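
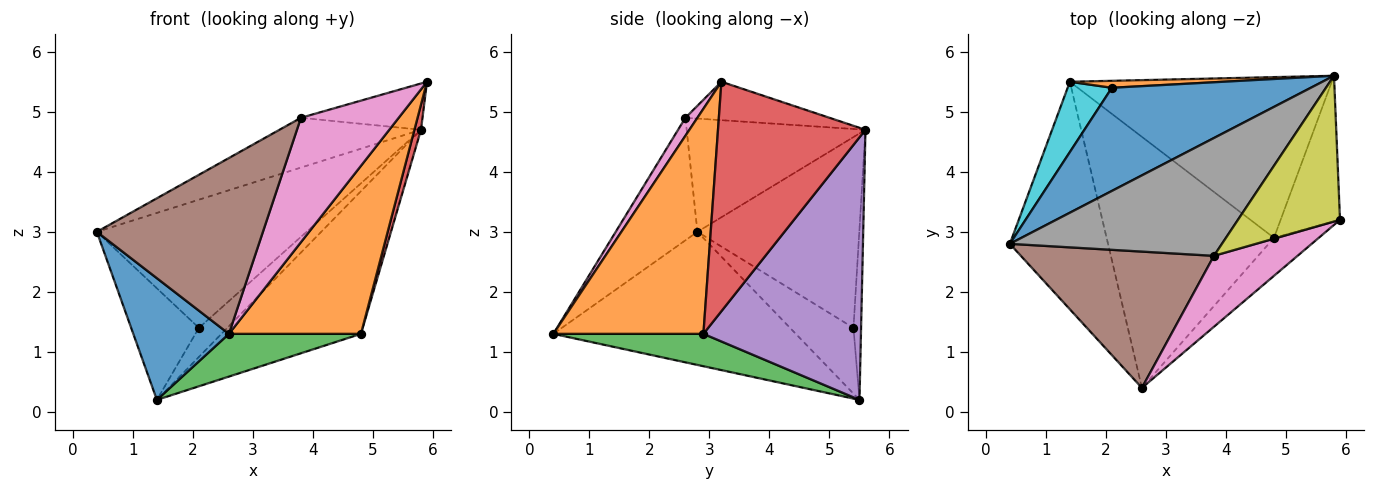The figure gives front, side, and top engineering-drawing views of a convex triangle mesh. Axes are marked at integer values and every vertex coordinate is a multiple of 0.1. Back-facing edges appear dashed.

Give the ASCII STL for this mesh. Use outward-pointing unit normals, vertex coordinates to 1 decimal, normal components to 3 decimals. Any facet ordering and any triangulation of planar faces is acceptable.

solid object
 facet normal -0.767 -0.303 -0.566
  outer loop
   vertex 2.6 0.4 1.3
   vertex 0.4 2.8 3.0
   vertex 1.4 5.5 0.2
  endloop
 endfacet
 facet normal 0.742 -0.653 -0.148
  outer loop
   vertex 4.8 2.9 1.3
   vertex 5.9 3.2 5.5
   vertex 2.6 0.4 1.3
  endloop
 endfacet
 facet normal 0.187 -0.165 -0.968
  outer loop
   vertex 4.8 2.9 1.3
   vertex 2.6 0.4 1.3
   vertex 1.4 5.5 0.2
  endloop
 endfacet
 facet normal 0.967 -0.043 -0.250
  outer loop
   vertex 5.8 5.6 4.7
   vertex 5.9 3.2 5.5
   vertex 4.8 2.9 1.3
  endloop
 endfacet
 facet normal 0.600 0.531 -0.598
  outer loop
   vertex 5.8 5.6 4.7
   vertex 4.8 2.9 1.3
   vertex 1.4 5.5 0.2
  endloop
 endfacet
 facet normal -0.362 -0.737 0.571
  outer loop
   vertex 3.8 2.6 4.9
   vertex 0.4 2.8 3.0
   vertex 2.6 0.4 1.3
  endloop
 endfacet
 facet normal 0.106 -0.864 0.493
  outer loop
   vertex 3.8 2.6 4.9
   vertex 2.6 0.4 1.3
   vertex 5.9 3.2 5.5
  endloop
 endfacet
 facet normal -0.441 0.349 0.827
  outer loop
   vertex 3.8 2.6 4.9
   vertex 5.8 5.6 4.7
   vertex 0.4 2.8 3.0
  endloop
 endfacet
 facet normal -0.338 0.285 0.897
  outer loop
   vertex 3.8 2.6 4.9
   vertex 5.9 3.2 5.5
   vertex 5.8 5.6 4.7
  endloop
 endfacet
 facet normal -0.621 0.663 0.418
  outer loop
   vertex 2.1 5.4 1.4
   vertex 1.4 5.5 0.2
   vertex 0.4 2.8 3.0
  endloop
 endfacet
 facet normal -0.515 0.668 0.537
  outer loop
   vertex 2.1 5.4 1.4
   vertex 0.4 2.8 3.0
   vertex 5.8 5.6 4.7
  endloop
 endfacet
 facet normal -0.252 0.941 0.225
  outer loop
   vertex 2.1 5.4 1.4
   vertex 5.8 5.6 4.7
   vertex 1.4 5.5 0.2
  endloop
 endfacet
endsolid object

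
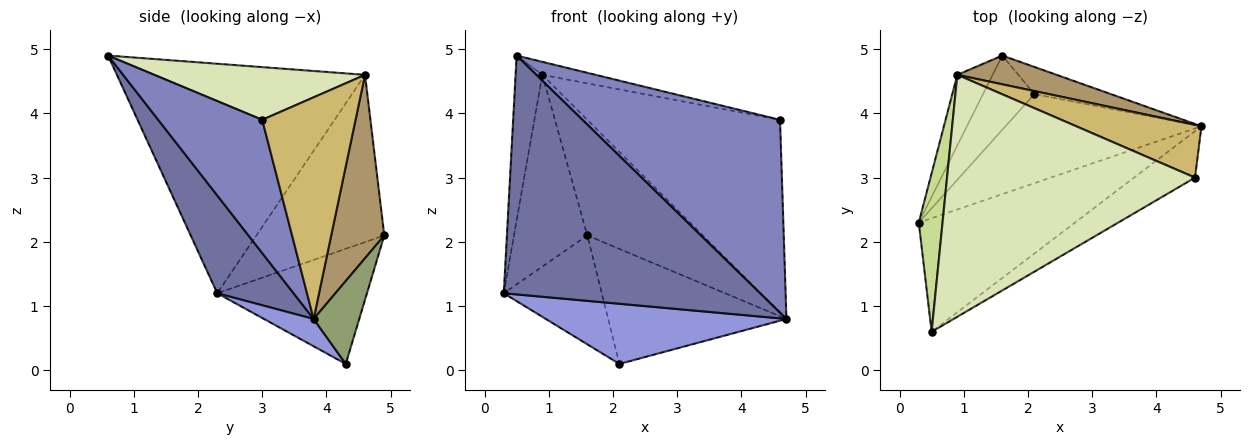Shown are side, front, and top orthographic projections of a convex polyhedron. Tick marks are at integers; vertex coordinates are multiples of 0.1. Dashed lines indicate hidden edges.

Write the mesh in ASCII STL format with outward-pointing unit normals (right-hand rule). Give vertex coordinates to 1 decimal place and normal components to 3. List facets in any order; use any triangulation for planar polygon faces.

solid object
 facet normal 0.260 -0.872 -0.415
  outer loop
   vertex 0.5 0.6 4.9
   vertex 0.3 2.3 1.2
   vertex 4.7 3.8 0.8
  endloop
 endfacet
 facet normal 0.456 -0.865 -0.209
  outer loop
   vertex 4.6 3.0 3.9
   vertex 0.5 0.6 4.9
   vertex 4.7 3.8 0.8
  endloop
 endfacet
 facet normal 0.115 -0.556 -0.823
  outer loop
   vertex 2.1 4.3 0.1
   vertex 4.7 3.8 0.8
   vertex 0.3 2.3 1.2
  endloop
 endfacet
 facet normal -0.784 0.513 -0.350
  outer loop
   vertex 2.1 4.3 0.1
   vertex 0.3 2.3 1.2
   vertex 1.6 4.9 2.1
  endloop
 endfacet
 facet normal 0.242 0.944 -0.223
  outer loop
   vertex 2.1 4.3 0.1
   vertex 1.6 4.9 2.1
   vertex 4.7 3.8 0.8
  endloop
 endfacet
 facet normal -0.853 0.489 -0.180
  outer loop
   vertex 0.9 4.6 4.6
   vertex 1.6 4.9 2.1
   vertex 0.3 2.3 1.2
  endloop
 endfacet
 facet normal -0.989 0.107 0.102
  outer loop
   vertex 0.9 4.6 4.6
   vertex 0.3 2.3 1.2
   vertex 0.5 0.6 4.9
  endloop
 endfacet
 facet normal 0.208 0.053 0.977
  outer loop
   vertex 0.9 4.6 4.6
   vertex 0.5 0.6 4.9
   vertex 4.6 3.0 3.9
  endloop
 endfacet
 facet normal 0.407 0.886 0.220
  outer loop
   vertex 0.9 4.6 4.6
   vertex 4.7 3.8 0.8
   vertex 1.6 4.9 2.1
  endloop
 endfacet
 facet normal 0.423 0.874 0.239
  outer loop
   vertex 0.9 4.6 4.6
   vertex 4.6 3.0 3.9
   vertex 4.7 3.8 0.8
  endloop
 endfacet
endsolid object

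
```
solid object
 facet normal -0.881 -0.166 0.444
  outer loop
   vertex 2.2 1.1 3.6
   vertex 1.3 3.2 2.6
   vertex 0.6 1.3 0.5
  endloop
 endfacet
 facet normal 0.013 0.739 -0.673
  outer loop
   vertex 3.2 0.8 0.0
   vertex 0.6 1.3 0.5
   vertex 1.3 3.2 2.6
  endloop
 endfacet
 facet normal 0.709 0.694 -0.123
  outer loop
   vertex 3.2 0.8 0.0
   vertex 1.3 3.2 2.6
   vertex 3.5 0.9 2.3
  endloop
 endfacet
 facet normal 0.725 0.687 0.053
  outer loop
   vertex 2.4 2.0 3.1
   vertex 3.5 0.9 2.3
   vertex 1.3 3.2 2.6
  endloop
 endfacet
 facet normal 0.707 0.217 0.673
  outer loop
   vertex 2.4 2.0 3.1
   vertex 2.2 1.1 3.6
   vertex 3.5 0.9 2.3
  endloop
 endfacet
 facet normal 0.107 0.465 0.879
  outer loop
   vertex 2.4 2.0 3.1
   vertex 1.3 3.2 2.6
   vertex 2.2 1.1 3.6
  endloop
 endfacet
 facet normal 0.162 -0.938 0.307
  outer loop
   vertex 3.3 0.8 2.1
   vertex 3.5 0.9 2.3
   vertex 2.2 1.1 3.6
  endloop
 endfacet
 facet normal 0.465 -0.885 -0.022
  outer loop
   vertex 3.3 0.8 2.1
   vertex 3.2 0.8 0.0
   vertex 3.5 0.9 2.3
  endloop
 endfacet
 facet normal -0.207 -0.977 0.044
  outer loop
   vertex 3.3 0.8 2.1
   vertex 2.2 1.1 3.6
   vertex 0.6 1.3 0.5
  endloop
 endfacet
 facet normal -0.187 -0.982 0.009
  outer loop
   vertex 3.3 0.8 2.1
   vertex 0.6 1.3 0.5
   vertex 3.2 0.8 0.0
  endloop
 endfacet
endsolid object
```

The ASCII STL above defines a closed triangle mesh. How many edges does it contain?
15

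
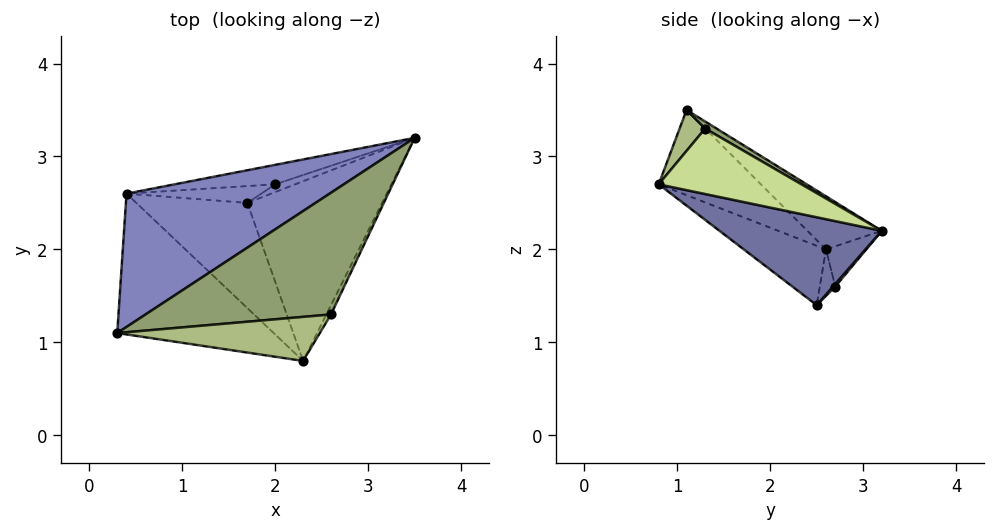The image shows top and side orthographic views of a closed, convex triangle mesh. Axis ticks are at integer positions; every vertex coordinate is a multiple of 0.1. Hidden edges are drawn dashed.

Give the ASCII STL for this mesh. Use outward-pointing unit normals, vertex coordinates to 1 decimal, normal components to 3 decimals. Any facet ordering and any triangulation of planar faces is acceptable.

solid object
 facet normal 0.499 -0.409 -0.764
  outer loop
   vertex 1.7 2.5 1.4
   vertex 3.5 3.2 2.2
   vertex 2.3 0.8 2.7
  endloop
 endfacet
 facet normal -0.180 0.702 0.689
  outer loop
   vertex 0.4 2.6 2.0
   vertex 0.3 1.1 3.5
   vertex 3.5 3.2 2.2
  endloop
 endfacet
 facet normal -0.365 -0.646 -0.670
  outer loop
   vertex 0.4 2.6 2.0
   vertex 2.3 0.8 2.7
   vertex 0.3 1.1 3.5
  endloop
 endfacet
 facet normal -0.361 -0.644 -0.675
  outer loop
   vertex 0.4 2.6 2.0
   vertex 1.7 2.5 1.4
   vertex 2.3 0.8 2.7
  endloop
 endfacet
 facet normal 0.033 0.489 0.872
  outer loop
   vertex 2.6 1.3 3.3
   vertex 3.5 3.2 2.2
   vertex 0.3 1.1 3.5
  endloop
 endfacet
 facet normal 0.121 -0.791 0.599
  outer loop
   vertex 2.6 1.3 3.3
   vertex 0.3 1.1 3.5
   vertex 2.3 0.8 2.7
  endloop
 endfacet
 facet normal 0.887 -0.457 -0.063
  outer loop
   vertex 2.6 1.3 3.3
   vertex 2.3 0.8 2.7
   vertex 3.5 3.2 2.2
  endloop
 endfacet
 facet normal 0.104 0.621 -0.777
  outer loop
   vertex 2.0 2.7 1.6
   vertex 3.5 3.2 2.2
   vertex 1.7 2.5 1.4
  endloop
 endfacet
 facet normal -0.152 0.912 -0.380
  outer loop
   vertex 2.0 2.7 1.6
   vertex 0.4 2.6 2.0
   vertex 3.5 3.2 2.2
  endloop
 endfacet
 facet normal -0.186 0.820 -0.541
  outer loop
   vertex 2.0 2.7 1.6
   vertex 1.7 2.5 1.4
   vertex 0.4 2.6 2.0
  endloop
 endfacet
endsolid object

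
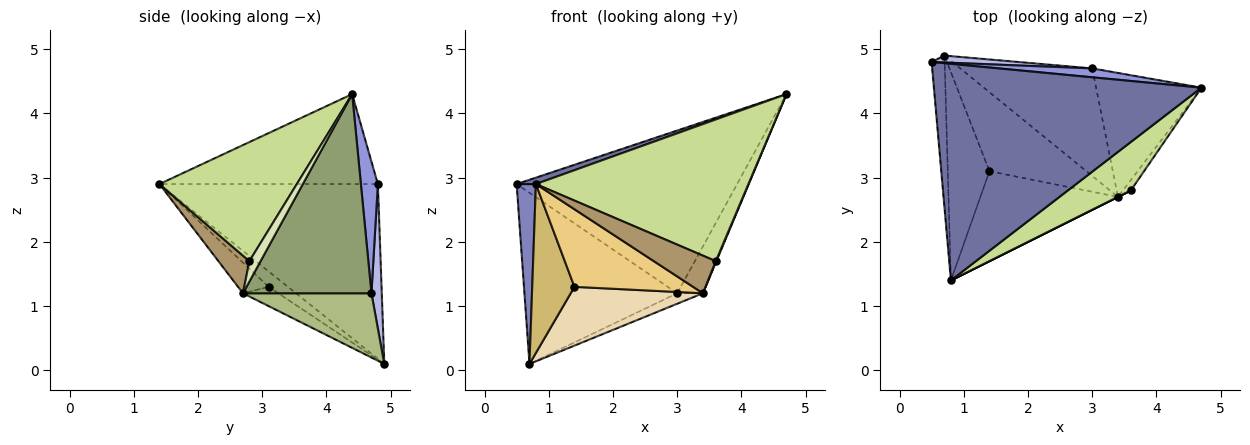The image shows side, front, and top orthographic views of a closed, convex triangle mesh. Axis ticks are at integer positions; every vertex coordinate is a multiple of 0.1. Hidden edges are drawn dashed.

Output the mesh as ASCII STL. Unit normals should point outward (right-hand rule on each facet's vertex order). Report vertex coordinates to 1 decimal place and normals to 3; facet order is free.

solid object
 facet normal -0.319 -0.028 0.948
  outer loop
   vertex 0.8 1.4 2.9
   vertex 4.7 4.4 4.3
   vertex 0.5 4.8 2.9
  endloop
 endfacet
 facet normal -0.993 -0.088 -0.074
  outer loop
   vertex 0.7 4.9 0.1
   vertex 0.8 1.4 2.9
   vertex 0.5 4.8 2.9
  endloop
 endfacet
 facet normal 0.077 0.996 0.054
  outer loop
   vertex 3.0 4.7 1.2
   vertex 0.5 4.8 2.9
   vertex 4.7 4.4 4.3
  endloop
 endfacet
 facet normal 0.067 0.997 0.040
  outer loop
   vertex 3.0 4.7 1.2
   vertex 0.7 4.9 0.1
   vertex 0.5 4.8 2.9
  endloop
 endfacet
 facet normal 0.870 0.174 -0.460
  outer loop
   vertex 3.0 4.7 1.2
   vertex 4.7 4.4 4.3
   vertex 3.4 2.7 1.2
  endloop
 endfacet
 facet normal 0.436 0.087 -0.896
  outer loop
   vertex 3.0 4.7 1.2
   vertex 3.4 2.7 1.2
   vertex 0.7 4.9 0.1
  endloop
 endfacet
 facet normal 0.522 -0.807 0.276
  outer loop
   vertex 3.6 2.8 1.7
   vertex 4.7 4.4 4.3
   vertex 0.8 1.4 2.9
  endloop
 endfacet
 facet normal 0.931 -0.052 -0.362
  outer loop
   vertex 3.6 2.8 1.7
   vertex 3.4 2.7 1.2
   vertex 4.7 4.4 4.3
  endloop
 endfacet
 facet normal 0.447 -0.894 0.000
  outer loop
   vertex 3.6 2.8 1.7
   vertex 0.8 1.4 2.9
   vertex 3.4 2.7 1.2
  endloop
 endfacet
 facet normal -0.276 -0.605 -0.747
  outer loop
   vertex 1.4 3.1 1.3
   vertex 0.8 1.4 2.9
   vertex 0.7 4.9 0.1
  endloop
 endfacet
 facet normal -0.166 -0.644 -0.747
  outer loop
   vertex 1.4 3.1 1.3
   vertex 3.4 2.7 1.2
   vertex 0.8 1.4 2.9
  endloop
 endfacet
 facet normal -0.158 -0.589 -0.792
  outer loop
   vertex 1.4 3.1 1.3
   vertex 0.7 4.9 0.1
   vertex 3.4 2.7 1.2
  endloop
 endfacet
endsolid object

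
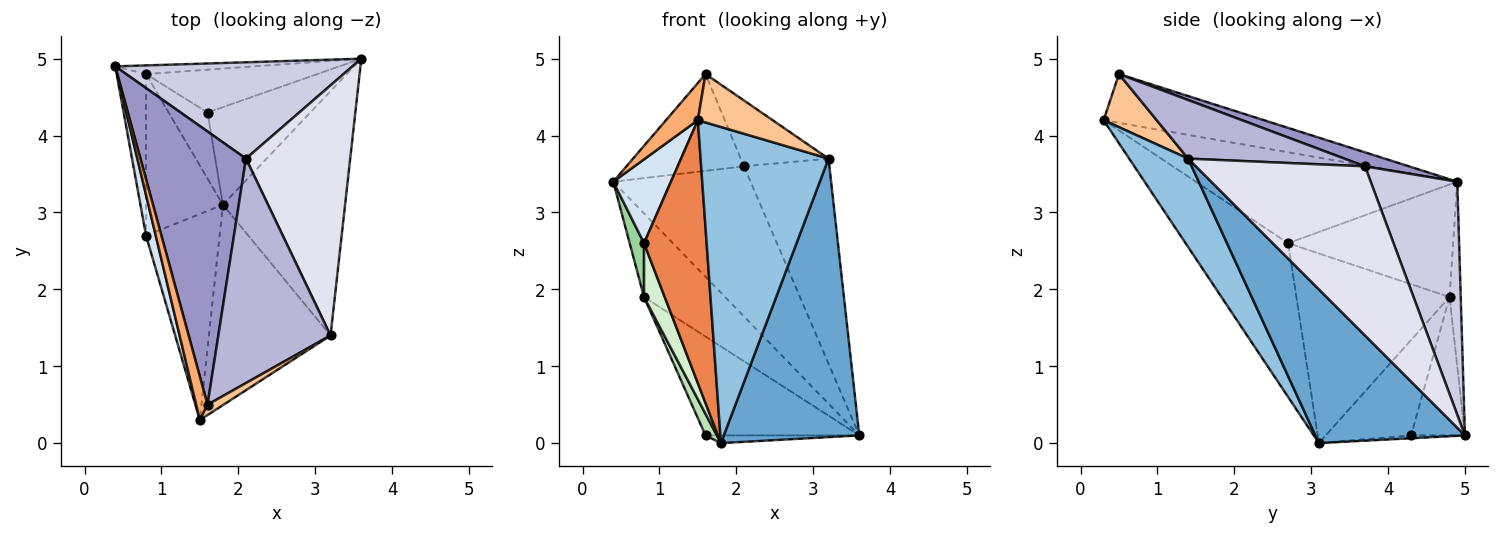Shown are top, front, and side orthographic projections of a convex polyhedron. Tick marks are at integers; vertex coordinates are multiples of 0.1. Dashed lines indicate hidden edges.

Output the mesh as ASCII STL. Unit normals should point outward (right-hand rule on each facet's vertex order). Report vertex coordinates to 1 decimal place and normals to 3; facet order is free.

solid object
 facet normal 0.639 -0.578 -0.507
  outer loop
   vertex 3.2 1.4 3.7
   vertex 1.8 3.1 0.0
   vertex 3.6 5.0 0.1
  endloop
 endfacet
 facet normal 0.363 -0.787 -0.499
  outer loop
   vertex 3.2 1.4 3.7
   vertex 1.5 0.3 4.2
   vertex 1.8 3.1 0.0
  endloop
 endfacet
 facet normal -0.027 0.078 -0.997
  outer loop
   vertex 1.6 4.3 0.1
   vertex 3.6 5.0 0.1
   vertex 1.8 3.1 0.0
  endloop
 endfacet
 facet normal -0.971 -0.214 0.104
  outer loop
   vertex 0.8 2.7 2.6
   vertex 1.5 0.3 4.2
   vertex 0.4 4.9 3.4
  endloop
 endfacet
 facet normal -0.790 -0.483 -0.378
  outer loop
   vertex 0.8 2.7 2.6
   vertex 1.8 3.1 0.0
   vertex 1.5 0.3 4.2
  endloop
 endfacet
 facet normal -0.956 -0.190 0.223
  outer loop
   vertex 1.6 0.5 4.8
   vertex 0.4 4.9 3.4
   vertex 1.5 0.3 4.2
  endloop
 endfacet
 facet normal 0.570 -0.803 0.173
  outer loop
   vertex 1.6 0.5 4.8
   vertex 1.5 0.3 4.2
   vertex 3.2 1.4 3.7
  endloop
 endfacet
 facet normal -0.136 0.985 -0.102
  outer loop
   vertex 0.8 4.8 1.9
   vertex 0.4 4.9 3.4
   vertex 3.6 5.0 0.1
  endloop
 endfacet
 facet normal -0.306 0.874 -0.379
  outer loop
   vertex 0.8 4.8 1.9
   vertex 3.6 5.0 0.1
   vertex 1.6 4.3 0.1
  endloop
 endfacet
 facet normal -0.964 -0.084 -0.252
  outer loop
   vertex 0.8 4.8 1.9
   vertex 0.8 2.7 2.6
   vertex 0.4 4.9 3.4
  endloop
 endfacet
 facet normal -0.919 -0.122 -0.375
  outer loop
   vertex 0.8 4.8 1.9
   vertex 1.6 4.3 0.1
   vertex 1.8 3.1 0.0
  endloop
 endfacet
 facet normal -0.920 -0.124 -0.373
  outer loop
   vertex 0.8 4.8 1.9
   vertex 1.8 3.1 0.0
   vertex 0.8 2.7 2.6
  endloop
 endfacet
 facet normal 0.124 0.331 0.935
  outer loop
   vertex 2.1 3.7 3.6
   vertex 0.4 4.9 3.4
   vertex 1.6 0.5 4.8
  endloop
 endfacet
 facet normal 0.448 0.252 0.858
  outer loop
   vertex 2.1 3.7 3.6
   vertex 1.6 0.5 4.8
   vertex 3.2 1.4 3.7
  endloop
 endfacet
 facet normal 0.469 0.743 0.477
  outer loop
   vertex 2.1 3.7 3.6
   vertex 3.6 5.0 0.1
   vertex 0.4 4.9 3.4
  endloop
 endfacet
 facet normal 0.782 0.395 0.482
  outer loop
   vertex 2.1 3.7 3.6
   vertex 3.2 1.4 3.7
   vertex 3.6 5.0 0.1
  endloop
 endfacet
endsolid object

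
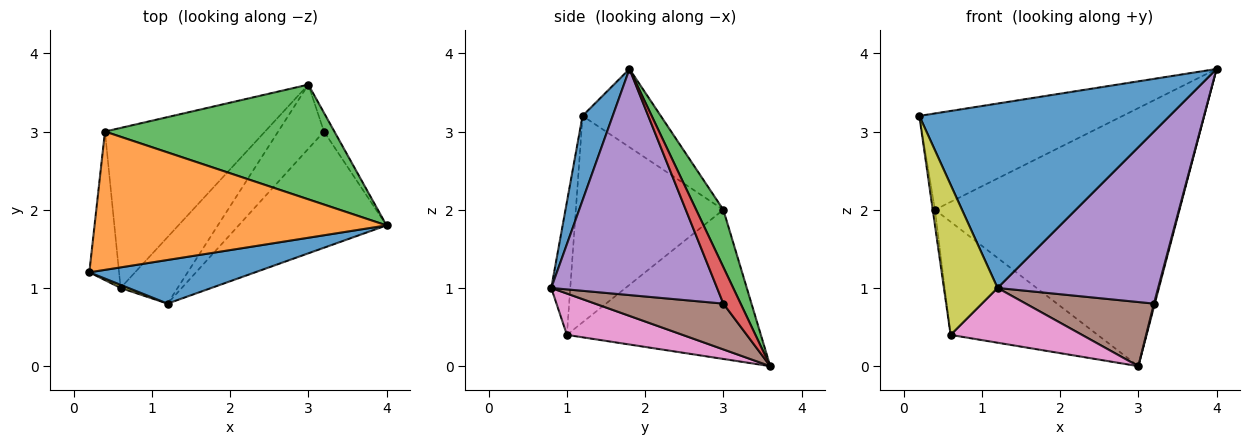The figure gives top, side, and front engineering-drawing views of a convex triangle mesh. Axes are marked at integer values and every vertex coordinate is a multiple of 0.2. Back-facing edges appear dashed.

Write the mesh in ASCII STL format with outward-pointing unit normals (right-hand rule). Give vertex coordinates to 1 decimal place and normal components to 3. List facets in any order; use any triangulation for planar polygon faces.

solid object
 facet normal 0.116 -0.967 0.229
  outer loop
   vertex 1.2 0.8 1.0
   vertex 4.0 1.8 3.8
   vertex 0.2 1.2 3.2
  endloop
 endfacet
 facet normal -0.215 0.558 0.801
  outer loop
   vertex 0.4 3.0 2.0
   vertex 0.2 1.2 3.2
   vertex 4.0 1.8 3.8
  endloop
 endfacet
 facet normal 0.101 0.909 0.404
  outer loop
   vertex 0.4 3.0 2.0
   vertex 4.0 1.8 3.8
   vertex 3.0 3.6 0.0
  endloop
 endfacet
 facet normal 0.961 -0.046 -0.274
  outer loop
   vertex 3.2 3.0 0.8
   vertex 3.0 3.6 0.0
   vertex 4.0 1.8 3.8
  endloop
 endfacet
 facet normal 0.650 -0.630 -0.425
  outer loop
   vertex 3.2 3.0 0.8
   vertex 4.0 1.8 3.8
   vertex 1.2 0.8 1.0
  endloop
 endfacet
 facet normal 0.577 -0.577 -0.577
  outer loop
   vertex 3.2 3.0 0.8
   vertex 1.2 0.8 1.0
   vertex 3.0 3.6 0.0
  endloop
 endfacet
 facet normal 0.489 -0.555 -0.674
  outer loop
   vertex 0.6 1.0 0.4
   vertex 3.0 3.6 0.0
   vertex 1.2 0.8 1.0
  endloop
 endfacet
 facet normal -0.606 0.459 -0.650
  outer loop
   vertex 0.6 1.0 0.4
   vertex 0.4 3.0 2.0
   vertex 3.0 3.6 0.0
  endloop
 endfacet
 facet normal -0.334 -0.942 0.020
  outer loop
   vertex 0.6 1.0 0.4
   vertex 1.2 0.8 1.0
   vertex 0.2 1.2 3.2
  endloop
 endfacet
 facet normal -0.990 0.015 -0.142
  outer loop
   vertex 0.6 1.0 0.4
   vertex 0.2 1.2 3.2
   vertex 0.4 3.0 2.0
  endloop
 endfacet
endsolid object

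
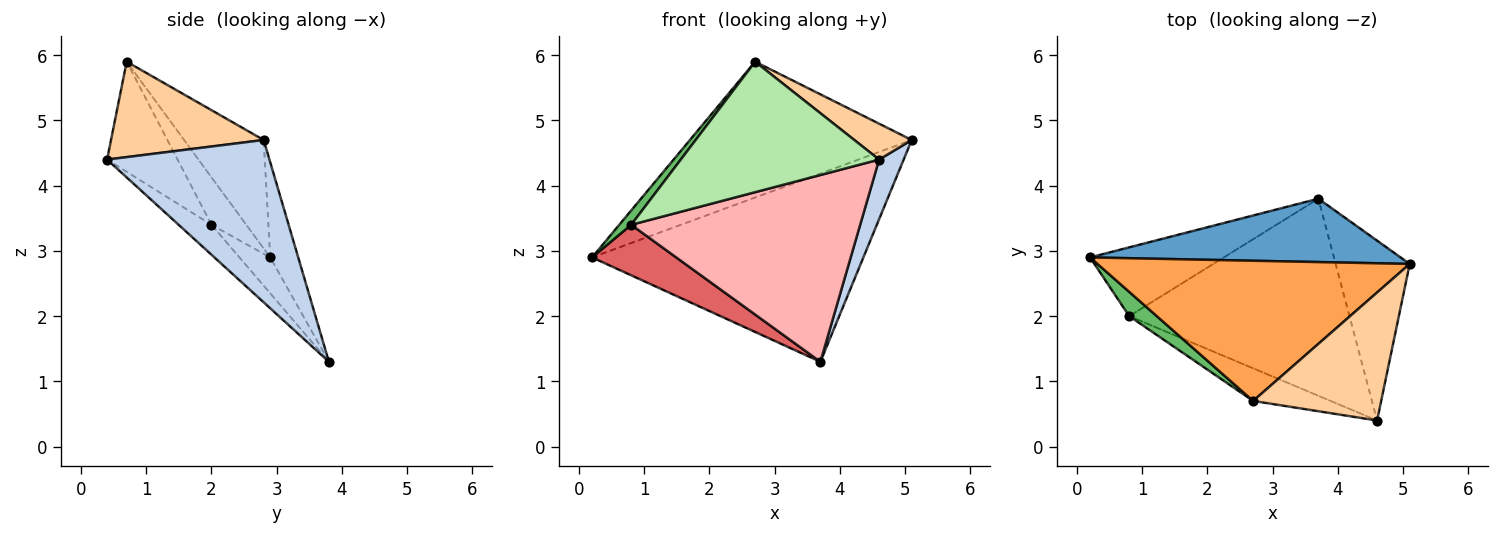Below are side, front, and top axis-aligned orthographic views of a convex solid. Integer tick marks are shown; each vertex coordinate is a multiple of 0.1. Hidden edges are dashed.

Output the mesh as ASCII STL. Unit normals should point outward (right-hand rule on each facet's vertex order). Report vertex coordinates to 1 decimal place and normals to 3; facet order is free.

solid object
 facet normal -0.097 0.943 0.318
  outer loop
   vertex 3.7 3.8 1.3
   vertex 0.2 2.9 2.9
   vertex 5.1 2.8 4.7
  endloop
 endfacet
 facet normal 0.901 -0.136 -0.411
  outer loop
   vertex 3.7 3.8 1.3
   vertex 5.1 2.8 4.7
   vertex 4.6 0.4 4.4
  endloop
 endfacet
 facet normal -0.242 0.675 0.697
  outer loop
   vertex 2.7 0.7 5.9
   vertex 5.1 2.8 4.7
   vertex 0.2 2.9 2.9
  endloop
 endfacet
 facet normal 0.583 -0.219 0.782
  outer loop
   vertex 2.7 0.7 5.9
   vertex 4.6 0.4 4.4
   vertex 5.1 2.8 4.7
  endloop
 endfacet
 facet normal -0.829 -0.285 0.482
  outer loop
   vertex 0.8 2.0 3.4
   vertex 2.7 0.7 5.9
   vertex 0.2 2.9 2.9
  endloop
 endfacet
 facet normal -0.326 -0.917 -0.229
  outer loop
   vertex 0.8 2.0 3.4
   vertex 4.6 0.4 4.4
   vertex 2.7 0.7 5.9
  endloop
 endfacet
 facet normal -0.211 -0.579 -0.788
  outer loop
   vertex 0.8 2.0 3.4
   vertex 0.2 2.9 2.9
   vertex 3.7 3.8 1.3
  endloop
 endfacet
 facet normal -0.098 -0.685 -0.722
  outer loop
   vertex 0.8 2.0 3.4
   vertex 3.7 3.8 1.3
   vertex 4.6 0.4 4.4
  endloop
 endfacet
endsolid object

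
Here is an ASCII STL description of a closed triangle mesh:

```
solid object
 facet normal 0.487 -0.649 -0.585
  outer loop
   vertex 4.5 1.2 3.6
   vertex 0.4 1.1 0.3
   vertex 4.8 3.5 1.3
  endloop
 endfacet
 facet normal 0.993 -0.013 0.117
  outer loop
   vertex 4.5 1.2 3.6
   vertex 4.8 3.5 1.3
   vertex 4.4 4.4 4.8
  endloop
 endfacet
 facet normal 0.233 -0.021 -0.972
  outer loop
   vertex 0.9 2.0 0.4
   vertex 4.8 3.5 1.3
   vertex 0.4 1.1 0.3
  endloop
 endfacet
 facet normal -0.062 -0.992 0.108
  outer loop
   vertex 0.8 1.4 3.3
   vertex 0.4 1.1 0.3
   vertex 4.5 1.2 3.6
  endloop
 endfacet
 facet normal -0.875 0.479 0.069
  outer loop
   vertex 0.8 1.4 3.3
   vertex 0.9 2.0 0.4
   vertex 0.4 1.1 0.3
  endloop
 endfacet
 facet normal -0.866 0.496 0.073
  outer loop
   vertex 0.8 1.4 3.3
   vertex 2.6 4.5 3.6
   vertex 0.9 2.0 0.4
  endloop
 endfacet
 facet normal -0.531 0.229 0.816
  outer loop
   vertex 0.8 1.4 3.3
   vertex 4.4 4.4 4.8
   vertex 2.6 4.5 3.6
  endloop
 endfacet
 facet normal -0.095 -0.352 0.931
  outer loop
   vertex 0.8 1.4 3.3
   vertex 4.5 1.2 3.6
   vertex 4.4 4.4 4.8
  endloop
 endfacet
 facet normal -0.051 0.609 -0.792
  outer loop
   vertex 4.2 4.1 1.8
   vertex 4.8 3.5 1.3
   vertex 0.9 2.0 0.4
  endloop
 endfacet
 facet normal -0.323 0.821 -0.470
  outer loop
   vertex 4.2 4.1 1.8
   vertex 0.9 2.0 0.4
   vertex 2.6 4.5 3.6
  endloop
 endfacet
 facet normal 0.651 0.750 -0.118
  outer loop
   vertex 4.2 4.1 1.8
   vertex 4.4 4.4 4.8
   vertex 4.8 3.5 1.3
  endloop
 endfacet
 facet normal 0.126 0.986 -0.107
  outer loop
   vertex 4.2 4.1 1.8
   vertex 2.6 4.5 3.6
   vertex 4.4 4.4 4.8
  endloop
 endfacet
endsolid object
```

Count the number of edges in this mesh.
18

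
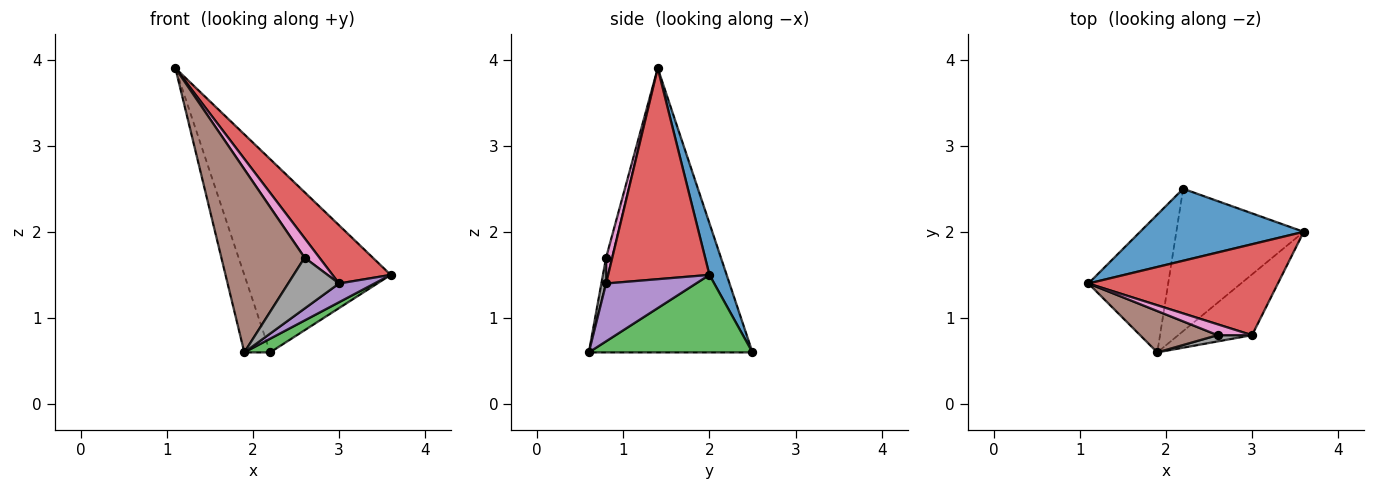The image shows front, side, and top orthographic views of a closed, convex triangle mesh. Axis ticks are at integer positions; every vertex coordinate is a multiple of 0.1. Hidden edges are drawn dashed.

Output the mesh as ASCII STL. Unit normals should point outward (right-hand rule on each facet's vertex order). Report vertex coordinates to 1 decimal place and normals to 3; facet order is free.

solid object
 facet normal 0.110 0.931 0.347
  outer loop
   vertex 2.2 2.5 0.6
   vertex 1.1 1.4 3.9
   vertex 3.6 2.0 1.5
  endloop
 endfacet
 facet normal -0.952 0.150 -0.267
  outer loop
   vertex 2.2 2.5 0.6
   vertex 1.9 0.6 0.6
   vertex 1.1 1.4 3.9
  endloop
 endfacet
 facet normal 0.518 -0.082 -0.851
  outer loop
   vertex 2.2 2.5 0.6
   vertex 3.6 2.0 1.5
   vertex 1.9 0.6 0.6
  endloop
 endfacet
 facet normal 0.684 -0.393 0.614
  outer loop
   vertex 3.0 0.8 1.4
   vertex 3.6 2.0 1.5
   vertex 1.1 1.4 3.9
  endloop
 endfacet
 facet normal 0.599 -0.236 -0.765
  outer loop
   vertex 3.0 0.8 1.4
   vertex 1.9 0.6 0.6
   vertex 3.6 2.0 1.5
  endloop
 endfacet
 facet normal -0.067 -0.973 0.220
  outer loop
   vertex 2.6 0.8 1.7
   vertex 1.1 1.4 3.9
   vertex 1.9 0.6 0.6
  endloop
 endfacet
 facet normal 0.343 -0.820 0.458
  outer loop
   vertex 2.6 0.8 1.7
   vertex 3.0 0.8 1.4
   vertex 1.1 1.4 3.9
  endloop
 endfacet
 facet normal 0.091 -0.988 0.122
  outer loop
   vertex 2.6 0.8 1.7
   vertex 1.9 0.6 0.6
   vertex 3.0 0.8 1.4
  endloop
 endfacet
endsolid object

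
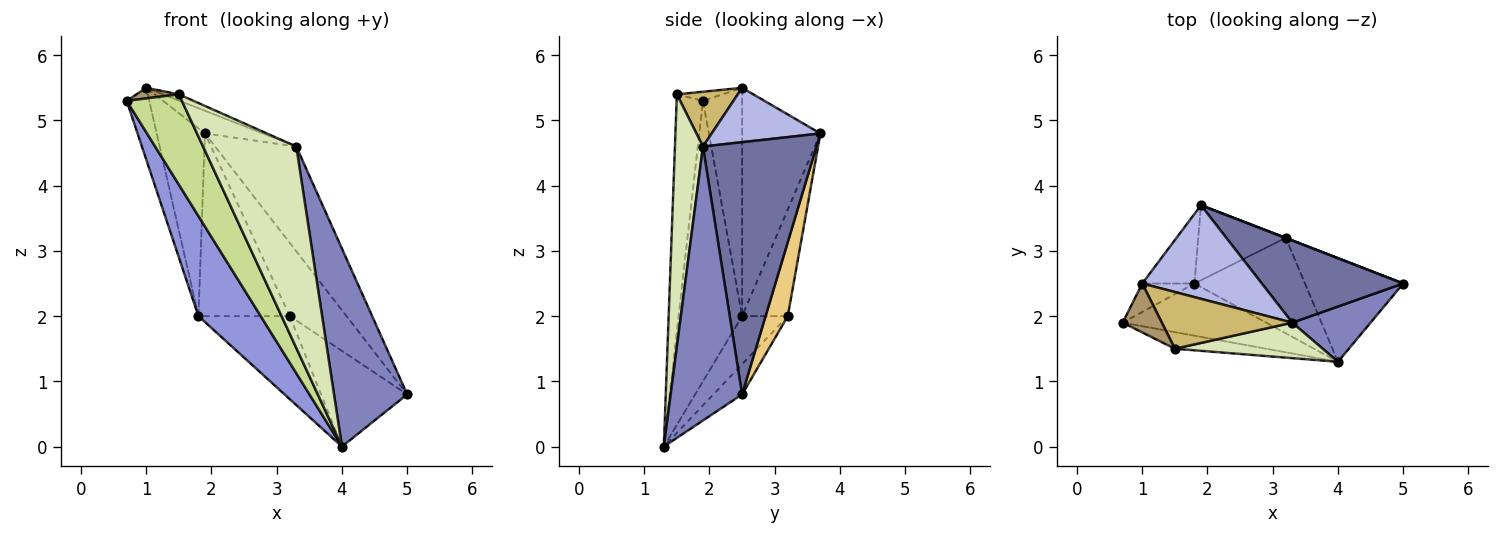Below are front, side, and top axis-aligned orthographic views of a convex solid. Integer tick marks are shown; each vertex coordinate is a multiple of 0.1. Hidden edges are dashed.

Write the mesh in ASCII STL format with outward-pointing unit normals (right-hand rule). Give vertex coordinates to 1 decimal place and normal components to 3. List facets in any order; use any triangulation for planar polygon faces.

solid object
 facet normal 0.740 0.530 0.415
  outer loop
   vertex 3.3 1.9 4.6
   vertex 5.0 2.5 0.8
   vertex 1.9 3.7 4.8
  endloop
 endfacet
 facet normal 0.685 -0.702 0.196
  outer loop
   vertex 3.3 1.9 4.6
   vertex 4.0 1.3 0.0
   vertex 5.0 2.5 0.8
  endloop
 endfacet
 facet normal -0.671 -0.658 -0.343
  outer loop
   vertex 1.8 2.5 2.0
   vertex 4.0 1.3 0.0
   vertex 0.7 1.9 5.3
  endloop
 endfacet
 facet normal 0.404 0.216 0.889
  outer loop
   vertex 1.0 2.5 5.5
   vertex 3.3 1.9 4.6
   vertex 1.9 3.7 4.8
  endloop
 endfacet
 facet normal -0.850 0.490 -0.194
  outer loop
   vertex 1.0 2.5 5.5
   vertex 1.8 2.5 2.0
   vertex 0.7 1.9 5.3
  endloop
 endfacet
 facet normal -0.836 0.515 -0.191
  outer loop
   vertex 1.0 2.5 5.5
   vertex 1.9 3.7 4.8
   vertex 1.8 2.5 2.0
  endloop
 endfacet
 facet normal -0.425 -0.890 -0.164
  outer loop
   vertex 1.5 1.5 5.4
   vertex 0.7 1.9 5.3
   vertex 4.0 1.3 0.0
  endloop
 endfacet
 facet normal 0.284 -0.944 0.166
  outer loop
   vertex 1.5 1.5 5.4
   vertex 4.0 1.3 0.0
   vertex 3.3 1.9 4.6
  endloop
 endfacet
 facet normal -0.222 -0.206 0.953
  outer loop
   vertex 1.5 1.5 5.4
   vertex 1.0 2.5 5.5
   vertex 0.7 1.9 5.3
  endloop
 endfacet
 facet normal 0.385 0.101 0.917
  outer loop
   vertex 1.5 1.5 5.4
   vertex 3.3 1.9 4.6
   vertex 1.0 2.5 5.5
  endloop
 endfacet
 facet normal 0.364 0.931 0.003
  outer loop
   vertex 3.2 3.2 2.0
   vertex 1.9 3.7 4.8
   vertex 5.0 2.5 0.8
  endloop
 endfacet
 facet normal -0.420 0.840 -0.345
  outer loop
   vertex 3.2 3.2 2.0
   vertex 1.8 2.5 2.0
   vertex 1.9 3.7 4.8
  endloop
 endfacet
 facet normal -0.221 0.662 -0.717
  outer loop
   vertex 3.2 3.2 2.0
   vertex 5.0 2.5 0.8
   vertex 4.0 1.3 0.0
  endloop
 endfacet
 facet normal -0.312 0.623 -0.717
  outer loop
   vertex 3.2 3.2 2.0
   vertex 4.0 1.3 0.0
   vertex 1.8 2.5 2.0
  endloop
 endfacet
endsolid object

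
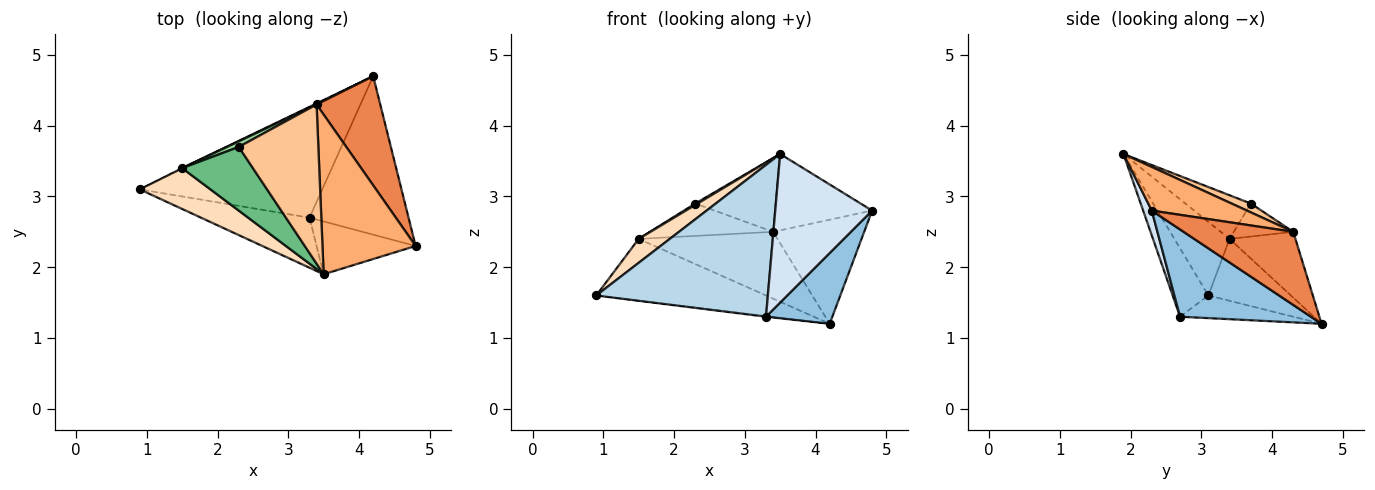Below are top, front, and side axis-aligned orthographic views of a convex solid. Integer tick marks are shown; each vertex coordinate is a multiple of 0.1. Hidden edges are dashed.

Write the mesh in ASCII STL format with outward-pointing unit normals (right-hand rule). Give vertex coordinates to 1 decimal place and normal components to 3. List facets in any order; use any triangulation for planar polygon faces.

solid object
 facet normal -0.123 0.006 -0.992
  outer loop
   vertex 3.3 2.7 1.3
   vertex 0.9 3.1 1.6
   vertex 4.2 4.7 1.2
  endloop
 endfacet
 facet normal 0.627 -0.318 -0.712
  outer loop
   vertex 3.3 2.7 1.3
   vertex 4.2 4.7 1.2
   vertex 4.8 2.3 2.8
  endloop
 endfacet
 facet normal -0.194 -0.932 -0.307
  outer loop
   vertex 3.3 2.7 1.3
   vertex 3.5 1.9 3.6
   vertex 0.9 3.1 1.6
  endloop
 endfacet
 facet normal 0.083 -0.939 -0.334
  outer loop
   vertex 3.3 2.7 1.3
   vertex 4.8 2.3 2.8
   vertex 3.5 1.9 3.6
  endloop
 endfacet
 facet normal 0.639 0.531 0.557
  outer loop
   vertex 3.4 4.3 2.5
   vertex 4.8 2.3 2.8
   vertex 4.2 4.7 1.2
  endloop
 endfacet
 facet normal 0.389 0.397 0.831
  outer loop
   vertex 3.4 4.3 2.5
   vertex 3.5 1.9 3.6
   vertex 4.8 2.3 2.8
  endloop
 endfacet
 facet normal 0.100 0.418 0.903
  outer loop
   vertex 3.4 4.3 2.5
   vertex 2.3 3.7 2.9
   vertex 3.5 1.9 3.6
  endloop
 endfacet
 facet normal -0.668 -0.377 0.642
  outer loop
   vertex 1.5 3.4 2.4
   vertex 0.9 3.1 1.6
   vertex 3.5 1.9 3.6
  endloop
 endfacet
 facet normal -0.525 -0.019 0.851
  outer loop
   vertex 1.5 3.4 2.4
   vertex 3.5 1.9 3.6
   vertex 2.3 3.7 2.9
  endloop
 endfacet
 facet normal -0.430 0.890 0.153
  outer loop
   vertex 1.5 3.4 2.4
   vertex 2.3 3.7 2.9
   vertex 3.4 4.3 2.5
  endloop
 endfacet
 facet normal -0.437 0.899 -0.009
  outer loop
   vertex 1.5 3.4 2.4
   vertex 4.2 4.7 1.2
   vertex 0.9 3.1 1.6
  endloop
 endfacet
 facet normal -0.429 0.903 0.014
  outer loop
   vertex 1.5 3.4 2.4
   vertex 3.4 4.3 2.5
   vertex 4.2 4.7 1.2
  endloop
 endfacet
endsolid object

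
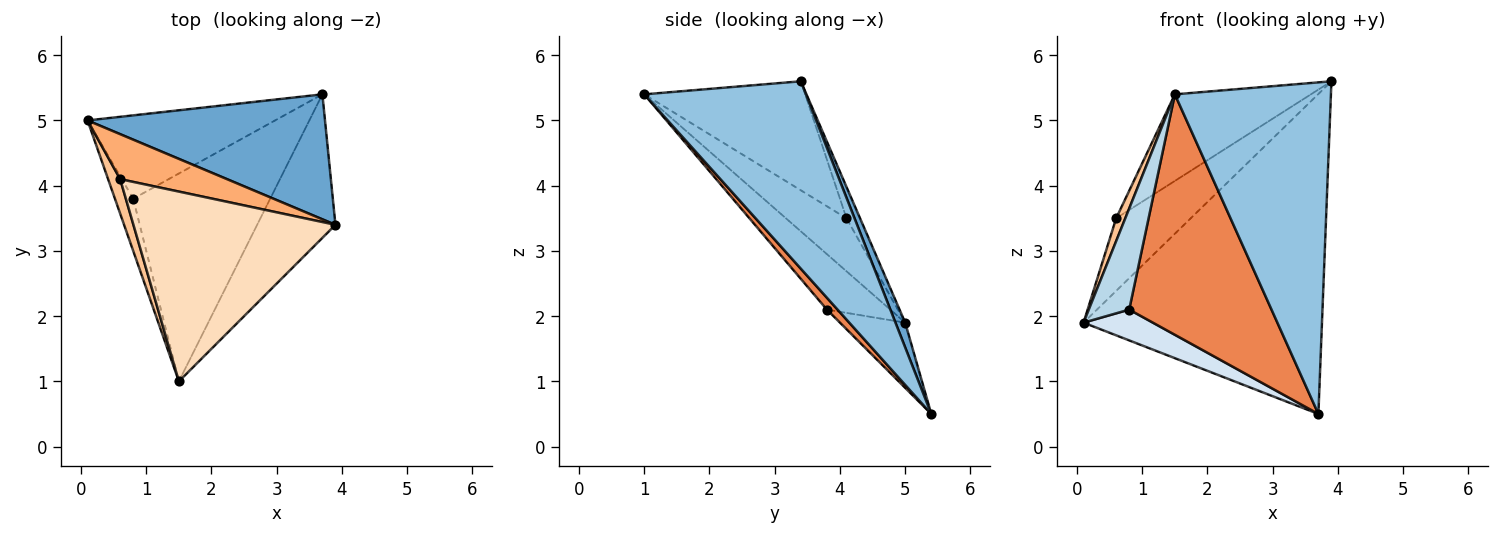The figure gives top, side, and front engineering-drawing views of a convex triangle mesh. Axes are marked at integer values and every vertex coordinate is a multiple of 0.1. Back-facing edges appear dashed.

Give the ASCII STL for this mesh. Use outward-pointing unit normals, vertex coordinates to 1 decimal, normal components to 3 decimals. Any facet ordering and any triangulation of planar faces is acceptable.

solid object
 facet normal 0.038 0.931 0.364
  outer loop
   vertex 3.7 5.4 0.5
   vertex 0.1 5.0 1.9
   vertex 3.9 3.4 5.6
  endloop
 endfacet
 facet normal 0.689 -0.665 -0.288
  outer loop
   vertex 3.7 5.4 0.5
   vertex 3.9 3.4 5.6
   vertex 1.5 1.0 5.4
  endloop
 endfacet
 facet normal -0.812 -0.518 -0.268
  outer loop
   vertex 0.8 3.8 2.1
   vertex 1.5 1.0 5.4
   vertex 0.1 5.0 1.9
  endloop
 endfacet
 facet normal -0.310 -0.330 -0.892
  outer loop
   vertex 0.8 3.8 2.1
   vertex 0.1 5.0 1.9
   vertex 3.7 5.4 0.5
  endloop
 endfacet
 facet normal 0.057 -0.755 -0.653
  outer loop
   vertex 0.8 3.8 2.1
   vertex 3.7 5.4 0.5
   vertex 1.5 1.0 5.4
  endloop
 endfacet
 facet normal -0.153 0.840 0.520
  outer loop
   vertex 0.6 4.1 3.5
   vertex 3.9 3.4 5.6
   vertex 0.1 5.0 1.9
  endloop
 endfacet
 facet normal -0.965 -0.145 0.220
  outer loop
   vertex 0.6 4.1 3.5
   vertex 0.1 5.0 1.9
   vertex 1.5 1.0 5.4
  endloop
 endfacet
 facet normal -0.441 0.373 0.817
  outer loop
   vertex 0.6 4.1 3.5
   vertex 1.5 1.0 5.4
   vertex 3.9 3.4 5.6
  endloop
 endfacet
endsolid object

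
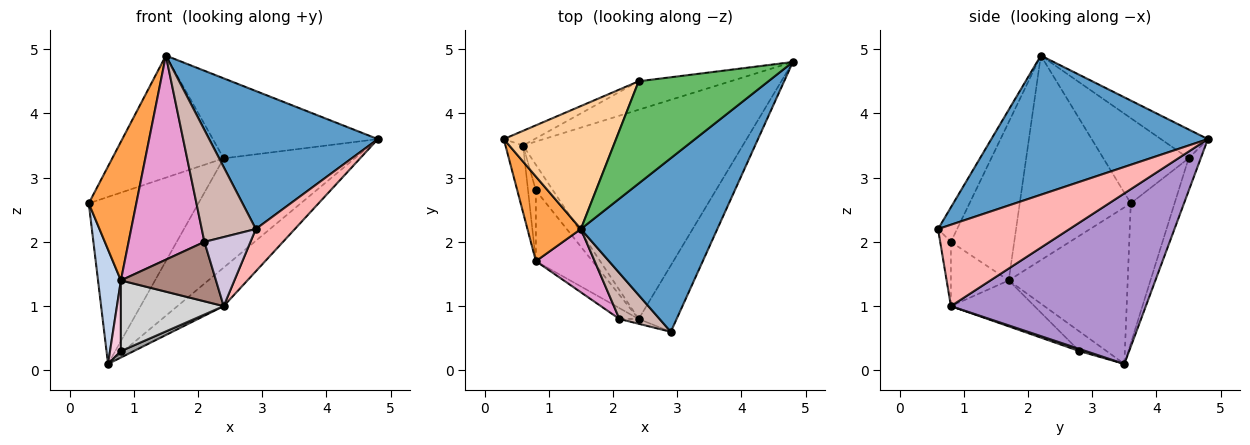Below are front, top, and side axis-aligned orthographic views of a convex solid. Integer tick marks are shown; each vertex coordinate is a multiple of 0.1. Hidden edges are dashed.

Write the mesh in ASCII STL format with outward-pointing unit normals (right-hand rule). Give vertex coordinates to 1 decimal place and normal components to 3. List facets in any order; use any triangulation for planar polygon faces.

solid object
 facet normal 0.624 -0.486 0.612
  outer loop
   vertex 1.5 2.2 4.9
   vertex 2.9 0.6 2.2
   vertex 4.8 4.8 3.6
  endloop
 endfacet
 facet normal -0.976 -0.188 -0.110
  outer loop
   vertex 0.8 1.7 1.4
   vertex 0.3 3.6 2.6
   vertex 0.6 3.5 0.1
  endloop
 endfacet
 facet normal -0.894 -0.383 0.233
  outer loop
   vertex 0.8 1.7 1.4
   vertex 1.5 2.2 4.9
   vertex 0.3 3.6 2.6
  endloop
 endfacet
 facet normal -0.474 0.620 0.625
  outer loop
   vertex 2.4 4.5 3.3
   vertex 0.3 3.6 2.6
   vertex 1.5 2.2 4.9
  endloop
 endfacet
 facet normal -0.173 0.607 0.776
  outer loop
   vertex 2.4 4.5 3.3
   vertex 1.5 2.2 4.9
   vertex 4.8 4.8 3.6
  endloop
 endfacet
 facet normal -0.370 0.926 -0.081
  outer loop
   vertex 2.4 4.5 3.3
   vertex 0.6 3.5 0.1
   vertex 0.3 3.6 2.6
  endloop
 endfacet
 facet normal -0.089 0.964 -0.251
  outer loop
   vertex 2.4 4.5 3.3
   vertex 4.8 4.8 3.6
   vertex 0.6 3.5 0.1
  endloop
 endfacet
 facet normal 0.875 -0.260 -0.408
  outer loop
   vertex 2.4 0.8 1.0
   vertex 4.8 4.8 3.6
   vertex 2.9 0.6 2.2
  endloop
 endfacet
 facet normal 0.607 0.144 -0.782
  outer loop
   vertex 2.4 0.8 1.0
   vertex 0.6 3.5 0.1
   vertex 4.8 4.8 3.6
  endloop
 endfacet
 facet normal -0.226 -0.972 -0.068
  outer loop
   vertex 2.1 0.8 2.0
   vertex 2.4 0.8 1.0
   vertex 2.9 0.6 2.2
  endloop
 endfacet
 facet normal -0.513 -0.844 -0.154
  outer loop
   vertex 2.1 0.8 2.0
   vertex 0.8 1.7 1.4
   vertex 2.4 0.8 1.0
  endloop
 endfacet
 facet normal -0.310 -0.880 0.361
  outer loop
   vertex 2.1 0.8 2.0
   vertex 2.9 0.6 2.2
   vertex 1.5 2.2 4.9
  endloop
 endfacet
 facet normal -0.624 -0.747 0.231
  outer loop
   vertex 2.1 0.8 2.0
   vertex 1.5 2.2 4.9
   vertex 0.8 1.7 1.4
  endloop
 endfacet
 facet normal -0.870 -0.348 -0.348
  outer loop
   vertex 0.8 2.8 0.3
   vertex 0.8 1.7 1.4
   vertex 0.6 3.5 0.1
  endloop
 endfacet
 facet normal 0.120 -0.241 -0.963
  outer loop
   vertex 0.8 2.8 0.3
   vertex 0.6 3.5 0.1
   vertex 2.4 0.8 1.0
  endloop
 endfacet
 facet normal -0.498 -0.613 -0.613
  outer loop
   vertex 0.8 2.8 0.3
   vertex 2.4 0.8 1.0
   vertex 0.8 1.7 1.4
  endloop
 endfacet
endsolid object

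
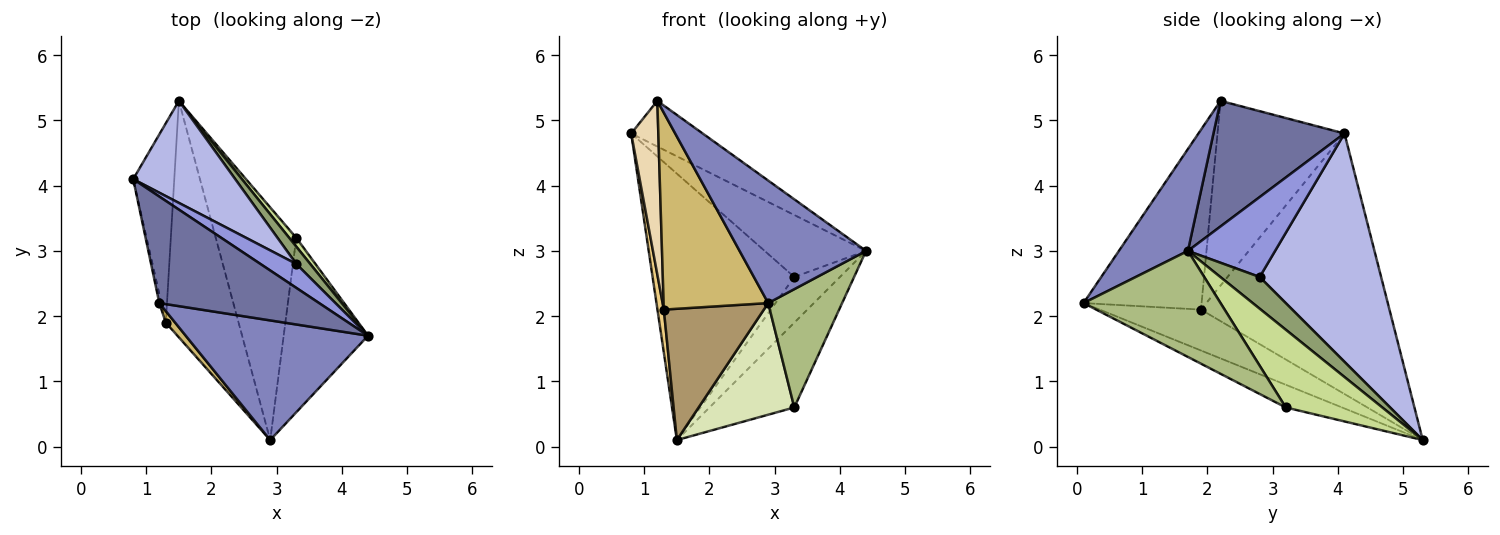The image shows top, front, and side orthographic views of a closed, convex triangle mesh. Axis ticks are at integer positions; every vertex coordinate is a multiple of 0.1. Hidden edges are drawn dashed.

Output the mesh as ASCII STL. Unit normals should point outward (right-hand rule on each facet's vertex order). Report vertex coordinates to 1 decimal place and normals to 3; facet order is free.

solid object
 facet normal 0.585 0.319 0.745
  outer loop
   vertex 1.2 2.2 5.3
   vertex 4.4 1.7 3.0
   vertex 0.8 4.1 4.8
  endloop
 endfacet
 facet normal 0.364 -0.666 0.651
  outer loop
   vertex 1.2 2.2 5.3
   vertex 2.9 0.1 2.2
   vertex 4.4 1.7 3.0
  endloop
 endfacet
 facet normal 0.626 0.728 0.281
  outer loop
   vertex 3.3 2.8 2.6
   vertex 0.8 4.1 4.8
   vertex 4.4 1.7 3.0
  endloop
 endfacet
 facet normal 0.625 0.729 0.279
  outer loop
   vertex 3.3 2.8 2.6
   vertex 1.5 5.3 0.1
   vertex 0.8 4.1 4.8
  endloop
 endfacet
 facet normal 0.628 0.728 0.276
  outer loop
   vertex 3.3 2.8 2.6
   vertex 4.4 1.7 3.0
   vertex 1.5 5.3 0.1
  endloop
 endfacet
 facet normal 0.721 -0.389 -0.574
  outer loop
   vertex 3.3 3.2 0.6
   vertex 4.4 1.7 3.0
   vertex 2.9 0.1 2.2
  endloop
 endfacet
 facet normal 0.749 0.659 0.068
  outer loop
   vertex 3.3 3.2 0.6
   vertex 1.5 5.3 0.1
   vertex 4.4 1.7 3.0
  endloop
 endfacet
 facet normal -0.246 -0.419 -0.874
  outer loop
   vertex 3.3 3.2 0.6
   vertex 2.9 0.1 2.2
   vertex 1.5 5.3 0.1
  endloop
 endfacet
 facet normal -0.441 -0.436 -0.785
  outer loop
   vertex 1.3 1.9 2.1
   vertex 1.5 5.3 0.1
   vertex 2.9 0.1 2.2
  endloop
 endfacet
 facet normal -0.748 -0.663 0.039
  outer loop
   vertex 1.3 1.9 2.1
   vertex 2.9 0.1 2.2
   vertex 1.2 2.2 5.3
  endloop
 endfacet
 facet normal -0.987 -0.033 -0.156
  outer loop
   vertex 1.3 1.9 2.1
   vertex 0.8 4.1 4.8
   vertex 1.5 5.3 0.1
  endloop
 endfacet
 facet normal -0.978 -0.209 -0.011
  outer loop
   vertex 1.3 1.9 2.1
   vertex 1.2 2.2 5.3
   vertex 0.8 4.1 4.8
  endloop
 endfacet
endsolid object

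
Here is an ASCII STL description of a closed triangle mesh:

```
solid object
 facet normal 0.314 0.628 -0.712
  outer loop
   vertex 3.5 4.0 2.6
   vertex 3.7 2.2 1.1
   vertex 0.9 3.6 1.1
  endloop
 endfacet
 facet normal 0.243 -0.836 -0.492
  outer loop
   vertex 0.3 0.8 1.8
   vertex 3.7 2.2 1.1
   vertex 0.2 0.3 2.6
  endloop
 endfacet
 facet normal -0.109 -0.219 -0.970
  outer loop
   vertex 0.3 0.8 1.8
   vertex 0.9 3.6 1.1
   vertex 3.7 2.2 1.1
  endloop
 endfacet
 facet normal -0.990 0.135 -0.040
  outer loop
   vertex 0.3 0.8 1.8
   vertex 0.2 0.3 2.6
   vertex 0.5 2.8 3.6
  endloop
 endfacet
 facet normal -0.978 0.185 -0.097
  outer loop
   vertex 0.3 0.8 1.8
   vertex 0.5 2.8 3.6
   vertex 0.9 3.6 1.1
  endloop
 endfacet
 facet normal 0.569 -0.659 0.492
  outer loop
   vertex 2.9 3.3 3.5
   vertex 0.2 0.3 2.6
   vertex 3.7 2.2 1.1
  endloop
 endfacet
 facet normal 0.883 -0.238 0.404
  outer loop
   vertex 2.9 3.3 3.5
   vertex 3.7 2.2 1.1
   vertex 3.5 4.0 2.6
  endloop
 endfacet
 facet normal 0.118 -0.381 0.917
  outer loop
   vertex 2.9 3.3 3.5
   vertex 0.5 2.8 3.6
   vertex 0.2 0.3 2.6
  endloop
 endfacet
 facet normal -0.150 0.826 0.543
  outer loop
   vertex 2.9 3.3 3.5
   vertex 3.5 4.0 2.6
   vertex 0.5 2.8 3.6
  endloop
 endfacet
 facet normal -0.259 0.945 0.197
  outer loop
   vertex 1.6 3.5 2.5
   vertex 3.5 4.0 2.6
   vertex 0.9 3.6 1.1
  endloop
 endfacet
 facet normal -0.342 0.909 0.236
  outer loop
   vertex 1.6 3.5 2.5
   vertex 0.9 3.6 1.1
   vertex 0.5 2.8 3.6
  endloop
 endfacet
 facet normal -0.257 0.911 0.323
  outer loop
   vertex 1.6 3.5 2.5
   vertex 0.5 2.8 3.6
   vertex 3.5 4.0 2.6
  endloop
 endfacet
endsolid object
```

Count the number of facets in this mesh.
12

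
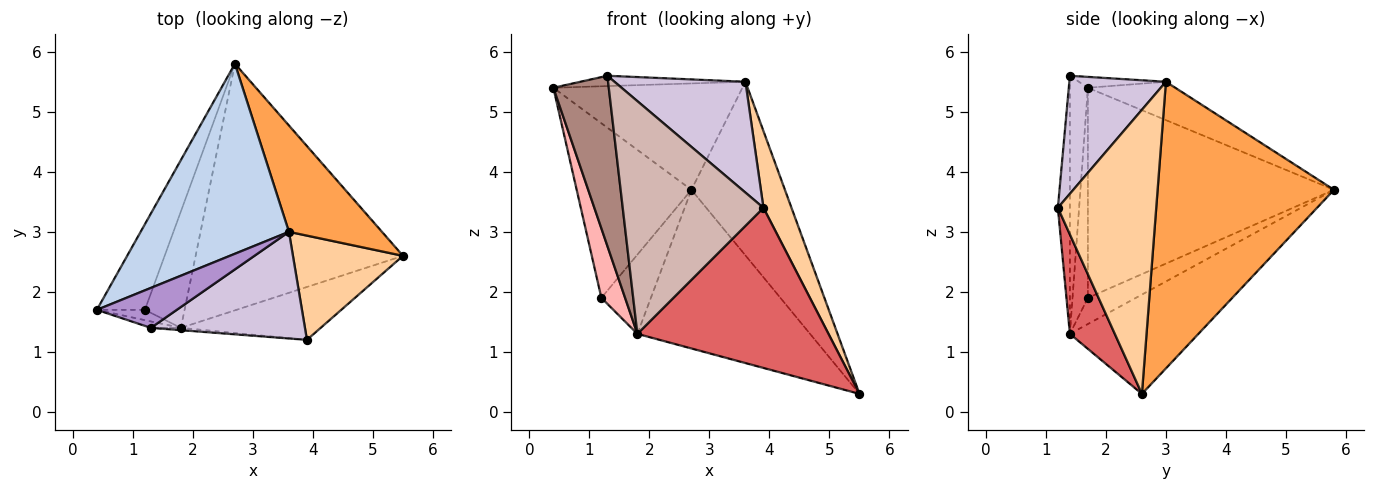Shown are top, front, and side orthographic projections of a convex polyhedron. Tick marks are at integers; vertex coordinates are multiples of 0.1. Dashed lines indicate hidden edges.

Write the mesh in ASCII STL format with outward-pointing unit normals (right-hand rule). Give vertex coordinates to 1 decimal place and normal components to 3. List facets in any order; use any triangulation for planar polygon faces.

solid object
 facet normal -0.888 0.414 -0.203
  outer loop
   vertex 1.2 1.7 1.9
   vertex 0.4 1.7 5.4
   vertex 2.7 5.8 3.7
  endloop
 endfacet
 facet normal -0.220 0.476 0.851
  outer loop
   vertex 3.6 3.0 5.5
   vertex 2.7 5.8 3.7
   vertex 0.4 1.7 5.4
  endloop
 endfacet
 facet normal 0.849 0.450 0.276
  outer loop
   vertex 3.6 3.0 5.5
   vertex 5.5 2.6 0.3
   vertex 2.7 5.8 3.7
  endloop
 endfacet
 facet normal 0.901 -0.257 0.349
  outer loop
   vertex 3.6 3.0 5.5
   vertex 3.9 1.2 3.4
   vertex 5.5 2.6 0.3
  endloop
 endfacet
 facet normal -0.374 0.502 -0.780
  outer loop
   vertex 1.8 1.4 1.3
   vertex 2.7 5.8 3.7
   vertex 5.5 2.6 0.3
  endloop
 endfacet
 facet normal -0.479 0.494 -0.726
  outer loop
   vertex 1.8 1.4 1.3
   vertex 1.2 1.7 1.9
   vertex 2.7 5.8 3.7
  endloop
 endfacet
 facet normal 0.218 -0.927 -0.306
  outer loop
   vertex 1.8 1.4 1.3
   vertex 5.5 2.6 0.3
   vertex 3.9 1.2 3.4
  endloop
 endfacet
 facet normal -0.540 -0.833 -0.123
  outer loop
   vertex 1.8 1.4 1.3
   vertex 0.4 1.7 5.4
   vertex 1.2 1.7 1.9
  endloop
 endfacet
 facet normal -0.131 0.248 0.960
  outer loop
   vertex 1.3 1.4 5.6
   vertex 3.6 3.0 5.5
   vertex 0.4 1.7 5.4
  endloop
 endfacet
 facet normal 0.469 -0.636 0.612
  outer loop
   vertex 1.3 1.4 5.6
   vertex 3.9 1.2 3.4
   vertex 3.6 3.0 5.5
  endloop
 endfacet
 facet normal -0.309 -0.950 -0.036
  outer loop
   vertex 1.3 1.4 5.6
   vertex 0.4 1.7 5.4
   vertex 1.8 1.4 1.3
  endloop
 endfacet
 facet normal -0.085 -0.996 -0.010
  outer loop
   vertex 1.3 1.4 5.6
   vertex 1.8 1.4 1.3
   vertex 3.9 1.2 3.4
  endloop
 endfacet
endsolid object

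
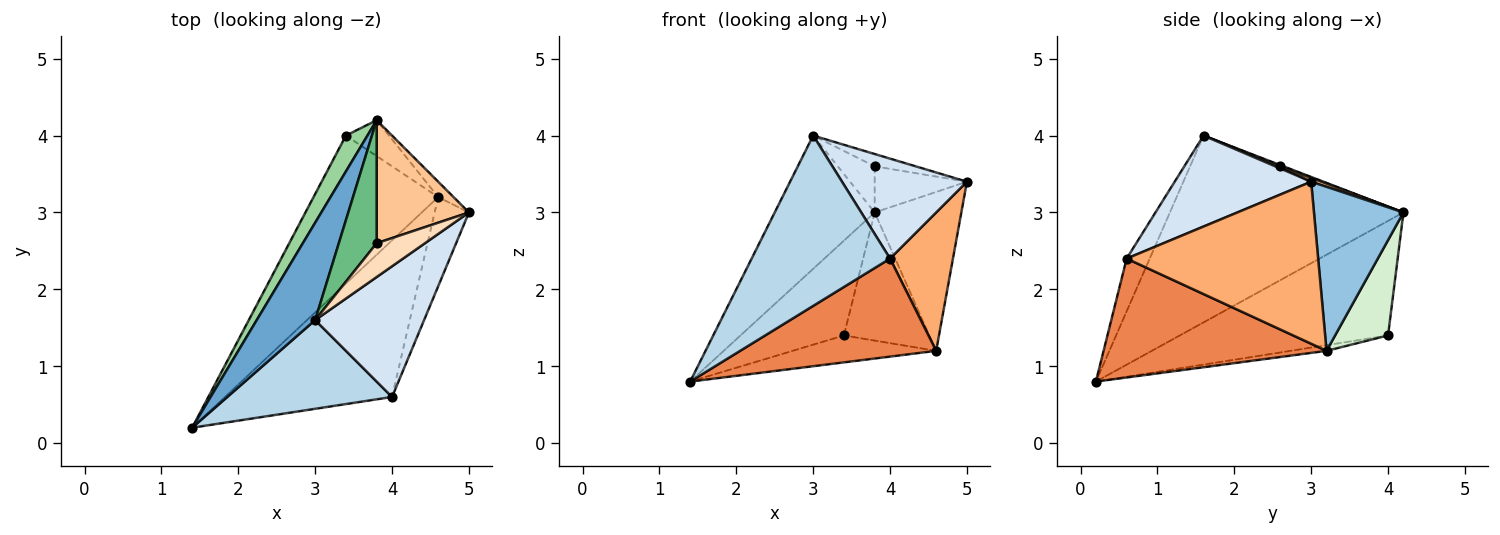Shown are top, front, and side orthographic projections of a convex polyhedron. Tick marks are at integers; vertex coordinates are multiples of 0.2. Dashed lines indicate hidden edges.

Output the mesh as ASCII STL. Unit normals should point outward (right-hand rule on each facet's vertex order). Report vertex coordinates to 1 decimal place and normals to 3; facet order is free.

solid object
 facet normal -0.884 0.378 0.276
  outer loop
   vertex 3.0 1.6 4.0
   vertex 3.8 4.2 3.0
   vertex 1.4 0.2 0.8
  endloop
 endfacet
 facet normal 0.717 0.694 -0.067
  outer loop
   vertex 4.6 3.2 1.2
   vertex 3.8 4.2 3.0
   vertex 5.0 3.0 3.4
  endloop
 endfacet
 facet normal -0.146 -0.877 0.457
  outer loop
   vertex 4.0 0.6 2.4
   vertex 3.0 1.6 4.0
   vertex 1.4 0.2 0.8
  endloop
 endfacet
 facet normal 0.553 -0.506 0.662
  outer loop
   vertex 4.0 0.6 2.4
   vertex 5.0 3.0 3.4
   vertex 3.0 1.6 4.0
  endloop
 endfacet
 facet normal 0.517 -0.454 -0.726
  outer loop
   vertex 4.0 0.6 2.4
   vertex 1.4 0.2 0.8
   vertex 4.6 3.2 1.2
  endloop
 endfacet
 facet normal 0.931 -0.306 -0.197
  outer loop
   vertex 4.0 0.6 2.4
   vertex 4.6 3.2 1.2
   vertex 5.0 3.0 3.4
  endloop
 endfacet
 facet normal 0.039 0.351 0.936
  outer loop
   vertex 3.8 2.6 3.6
   vertex 5.0 3.0 3.4
   vertex 3.8 4.2 3.0
  endloop
 endfacet
 facet normal 0.043 0.341 0.939
  outer loop
   vertex 3.8 2.6 3.6
   vertex 3.0 1.6 4.0
   vertex 5.0 3.0 3.4
  endloop
 endfacet
 facet normal 0.029 0.351 0.936
  outer loop
   vertex 3.8 2.6 3.6
   vertex 3.8 4.2 3.0
   vertex 3.0 1.6 4.0
  endloop
 endfacet
 facet normal -0.883 0.439 0.166
  outer loop
   vertex 3.4 4.0 1.4
   vertex 1.4 0.2 0.8
   vertex 3.8 4.2 3.0
  endloop
 endfacet
 facet normal -0.045 0.179 -0.983
  outer loop
   vertex 3.4 4.0 1.4
   vertex 4.6 3.2 1.2
   vertex 1.4 0.2 0.8
  endloop
 endfacet
 facet normal 0.513 0.827 -0.232
  outer loop
   vertex 3.4 4.0 1.4
   vertex 3.8 4.2 3.0
   vertex 4.6 3.2 1.2
  endloop
 endfacet
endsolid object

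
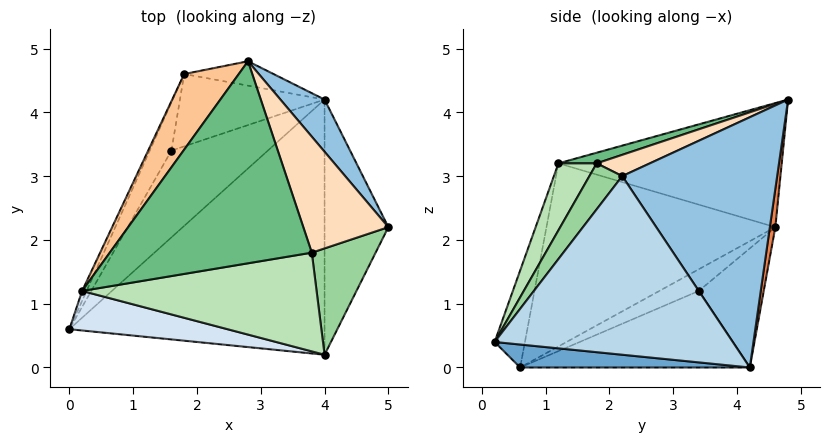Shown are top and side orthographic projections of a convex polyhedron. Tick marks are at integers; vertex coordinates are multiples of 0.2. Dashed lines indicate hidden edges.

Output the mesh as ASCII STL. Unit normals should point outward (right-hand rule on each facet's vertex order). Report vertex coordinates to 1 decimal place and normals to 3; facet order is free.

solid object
 facet normal 0.089 -0.099 -0.991
  outer loop
   vertex 4.0 4.2 0.0
   vertex 4.0 0.2 0.4
   vertex 0.0 0.6 0.0
  endloop
 endfacet
 facet normal 0.787 0.602 0.139
  outer loop
   vertex 4.0 4.2 0.0
   vertex 2.8 4.8 4.2
   vertex 5.0 2.2 3.0
  endloop
 endfacet
 facet normal 0.941 -0.034 -0.336
  outer loop
   vertex 4.0 4.2 0.0
   vertex 5.0 2.2 3.0
   vertex 4.0 0.2 0.4
  endloop
 endfacet
 facet normal -0.116 -0.975 0.190
  outer loop
   vertex 0.2 1.2 3.2
   vertex 0.0 0.6 0.0
   vertex 4.0 0.2 0.4
  endloop
 endfacet
 facet normal 0.054 0.991 -0.126
  outer loop
   vertex 1.8 4.6 2.2
   vertex 2.8 4.8 4.2
   vertex 4.0 4.2 0.0
  endloop
 endfacet
 facet normal -0.907 0.420 -0.022
  outer loop
   vertex 1.8 4.6 2.2
   vertex 0.0 0.6 0.0
   vertex 0.2 1.2 3.2
  endloop
 endfacet
 facet normal -0.802 0.481 0.353
  outer loop
   vertex 1.8 4.6 2.2
   vertex 0.2 1.2 3.2
   vertex 2.8 4.8 4.2
  endloop
 endfacet
 facet normal 0.236 -0.236 0.943
  outer loop
   vertex 3.8 1.8 3.2
   vertex 5.0 2.2 3.0
   vertex 2.8 4.8 4.2
  endloop
 endfacet
 facet normal 0.050 -0.301 0.952
  outer loop
   vertex 3.8 1.8 3.2
   vertex 2.8 4.8 4.2
   vertex 0.2 1.2 3.2
  endloop
 endfacet
 facet normal 0.348 -0.803 0.484
  outer loop
   vertex 3.8 1.8 3.2
   vertex 4.0 0.2 0.4
   vertex 5.0 2.2 3.0
  endloop
 endfacet
 facet normal 0.142 -0.855 0.499
  outer loop
   vertex 3.8 1.8 3.2
   vertex 0.2 1.2 3.2
   vertex 4.0 0.2 0.4
  endloop
 endfacet
 facet normal -0.512 0.568 -0.644
  outer loop
   vertex 1.6 3.4 1.2
   vertex 4.0 4.2 0.0
   vertex 0.0 0.6 0.0
  endloop
 endfacet
 facet normal -0.577 0.577 -0.577
  outer loop
   vertex 1.6 3.4 1.2
   vertex 0.0 0.6 0.0
   vertex 1.8 4.6 2.2
  endloop
 endfacet
 facet normal -0.509 0.600 -0.618
  outer loop
   vertex 1.6 3.4 1.2
   vertex 1.8 4.6 2.2
   vertex 4.0 4.2 0.0
  endloop
 endfacet
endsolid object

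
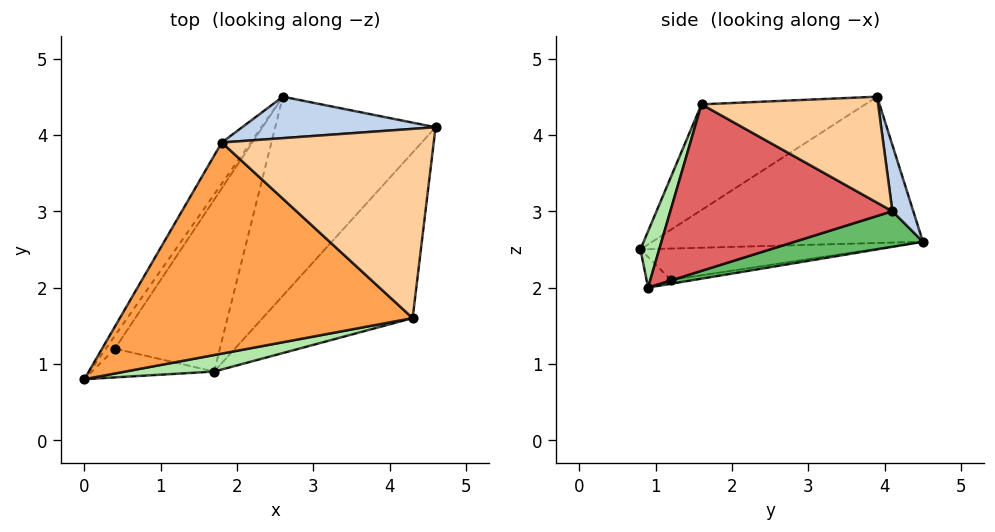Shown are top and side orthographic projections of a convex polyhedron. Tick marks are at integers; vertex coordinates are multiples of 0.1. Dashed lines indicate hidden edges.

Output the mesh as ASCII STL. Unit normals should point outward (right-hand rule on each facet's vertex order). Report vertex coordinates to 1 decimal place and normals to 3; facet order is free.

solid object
 facet normal -0.806 0.570 -0.159
  outer loop
   vertex 1.8 3.9 4.5
   vertex 2.6 4.5 2.6
   vertex 0.0 0.8 2.5
  endloop
 endfacet
 facet normal 0.118 0.932 0.344
  outer loop
   vertex 1.8 3.9 4.5
   vertex 4.6 4.1 3.0
   vertex 2.6 4.5 2.6
  endloop
 endfacet
 facet normal -0.314 -0.379 0.870
  outer loop
   vertex 4.3 1.6 4.4
   vertex 1.8 3.9 4.5
   vertex 0.0 0.8 2.5
  endloop
 endfacet
 facet normal 0.408 0.408 0.816
  outer loop
   vertex 4.3 1.6 4.4
   vertex 4.6 4.1 3.0
   vertex 1.8 3.9 4.5
  endloop
 endfacet
 facet normal 0.216 0.108 -0.970
  outer loop
   vertex 1.7 0.9 2.0
   vertex 2.6 4.5 2.6
   vertex 4.6 4.1 3.0
  endloop
 endfacet
 facet normal 0.107 -0.980 0.169
  outer loop
   vertex 1.7 0.9 2.0
   vertex 4.3 1.6 4.4
   vertex 0.0 0.8 2.5
  endloop
 endfacet
 facet normal 0.674 -0.421 -0.607
  outer loop
   vertex 1.7 0.9 2.0
   vertex 4.6 4.1 3.0
   vertex 4.3 1.6 4.4
  endloop
 endfacet
 facet normal -0.793 0.564 -0.230
  outer loop
   vertex 0.4 1.2 2.1
   vertex 0.0 0.8 2.5
   vertex 2.6 4.5 2.6
  endloop
 endfacet
 facet normal -0.196 -0.588 -0.784
  outer loop
   vertex 0.4 1.2 2.1
   vertex 1.7 0.9 2.0
   vertex 0.0 0.8 2.5
  endloop
 endfacet
 facet normal -0.036 0.173 -0.984
  outer loop
   vertex 0.4 1.2 2.1
   vertex 2.6 4.5 2.6
   vertex 1.7 0.9 2.0
  endloop
 endfacet
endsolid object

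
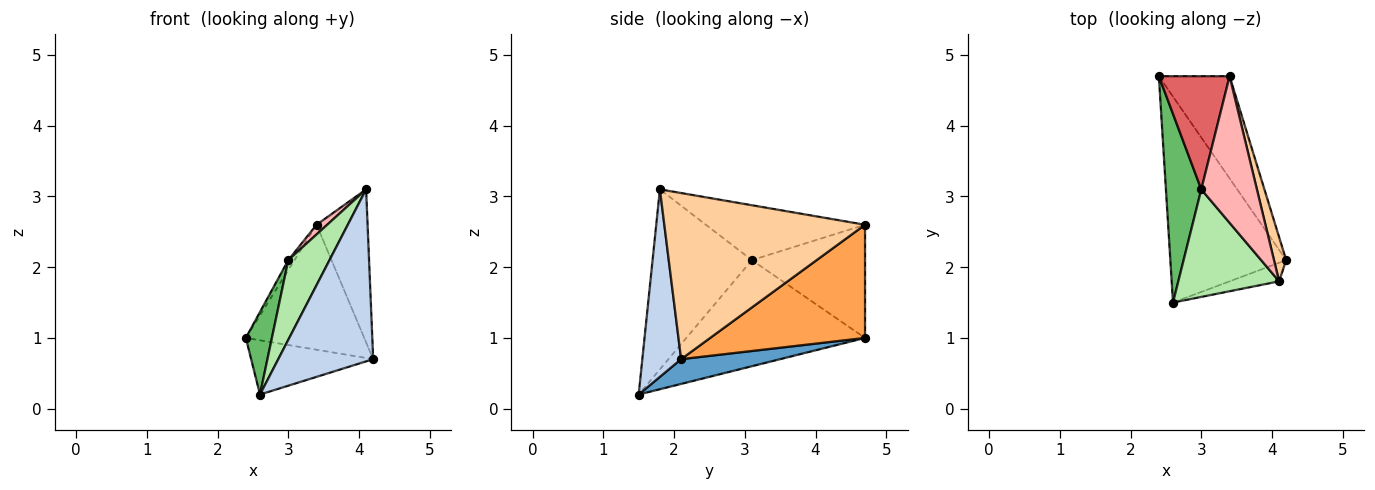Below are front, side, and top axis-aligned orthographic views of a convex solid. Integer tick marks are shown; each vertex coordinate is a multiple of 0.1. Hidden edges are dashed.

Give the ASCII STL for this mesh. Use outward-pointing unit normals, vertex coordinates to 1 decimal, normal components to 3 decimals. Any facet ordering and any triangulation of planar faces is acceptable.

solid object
 facet normal 0.202 0.249 -0.947
  outer loop
   vertex 2.6 1.5 0.2
   vertex 2.4 4.7 1.0
   vertex 4.2 2.1 0.7
  endloop
 endfacet
 facet normal 0.376 -0.921 -0.099
  outer loop
   vertex 4.1 1.8 3.1
   vertex 2.6 1.5 0.2
   vertex 4.2 2.1 0.7
  endloop
 endfacet
 facet normal 0.712 0.544 -0.445
  outer loop
   vertex 3.4 4.7 2.6
   vertex 4.2 2.1 0.7
   vertex 2.4 4.7 1.0
  endloop
 endfacet
 facet normal 0.967 0.246 0.071
  outer loop
   vertex 3.4 4.7 2.6
   vertex 4.1 1.8 3.1
   vertex 4.2 2.1 0.7
  endloop
 endfacet
 facet normal -0.940 -0.137 0.313
  outer loop
   vertex 3.0 3.1 2.1
   vertex 2.4 4.7 1.0
   vertex 2.6 1.5 0.2
  endloop
 endfacet
 facet normal -0.820 -0.341 0.460
  outer loop
   vertex 3.0 3.1 2.1
   vertex 2.6 1.5 0.2
   vertex 4.1 1.8 3.1
  endloop
 endfacet
 facet normal -0.847 0.046 0.529
  outer loop
   vertex 3.0 3.1 2.1
   vertex 3.4 4.7 2.6
   vertex 2.4 4.7 1.0
  endloop
 endfacet
 facet normal -0.702 -0.047 0.711
  outer loop
   vertex 3.0 3.1 2.1
   vertex 4.1 1.8 3.1
   vertex 3.4 4.7 2.6
  endloop
 endfacet
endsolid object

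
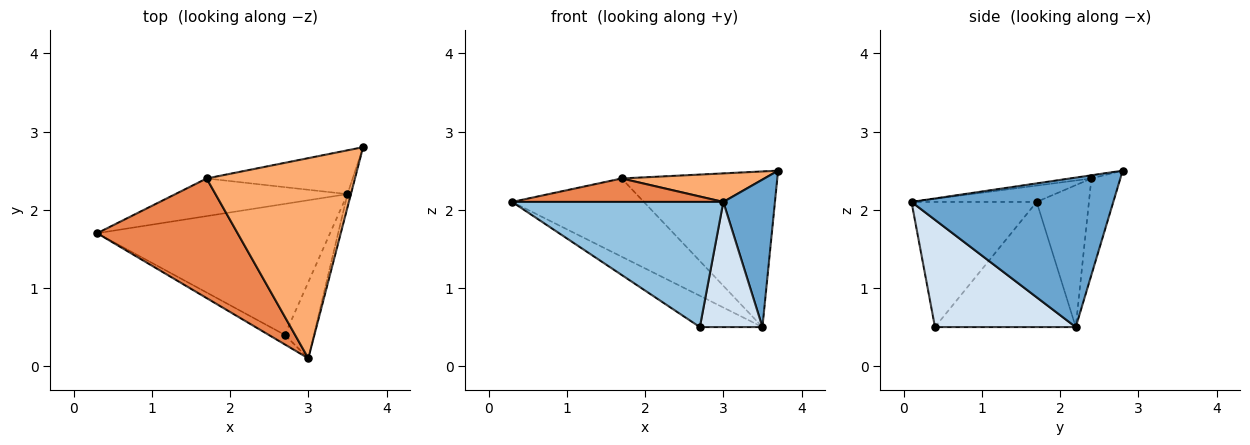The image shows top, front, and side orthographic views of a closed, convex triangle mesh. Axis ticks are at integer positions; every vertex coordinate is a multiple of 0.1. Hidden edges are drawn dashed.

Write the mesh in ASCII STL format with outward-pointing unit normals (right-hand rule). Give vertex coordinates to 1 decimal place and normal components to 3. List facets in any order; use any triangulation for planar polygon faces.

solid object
 facet normal 0.969 -0.248 -0.023
  outer loop
   vertex 3.5 2.2 0.5
   vertex 3.7 2.8 2.5
   vertex 3.0 0.1 2.1
  endloop
 endfacet
 facet normal -0.509 -0.858 -0.066
  outer loop
   vertex 2.7 0.4 0.5
   vertex 3.0 0.1 2.1
   vertex 0.3 1.7 2.1
  endloop
 endfacet
 facet normal -0.463 0.206 -0.862
  outer loop
   vertex 2.7 0.4 0.5
   vertex 0.3 1.7 2.1
   vertex 3.5 2.2 0.5
  endloop
 endfacet
 facet normal 0.887 -0.394 -0.240
  outer loop
   vertex 2.7 0.4 0.5
   vertex 3.5 2.2 0.5
   vertex 3.0 0.1 2.1
  endloop
 endfacet
 facet normal -0.113 -0.191 0.975
  outer loop
   vertex 1.7 2.4 2.4
   vertex 0.3 1.7 2.1
   vertex 3.0 0.1 2.1
  endloop
 endfacet
 facet normal -0.021 -0.141 0.990
  outer loop
   vertex 1.7 2.4 2.4
   vertex 3.0 0.1 2.1
   vertex 3.7 2.8 2.5
  endloop
 endfacet
 facet normal -0.337 0.848 -0.408
  outer loop
   vertex 1.7 2.4 2.4
   vertex 3.5 2.2 0.5
   vertex 0.3 1.7 2.1
  endloop
 endfacet
 facet normal -0.176 0.948 -0.267
  outer loop
   vertex 1.7 2.4 2.4
   vertex 3.7 2.8 2.5
   vertex 3.5 2.2 0.5
  endloop
 endfacet
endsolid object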